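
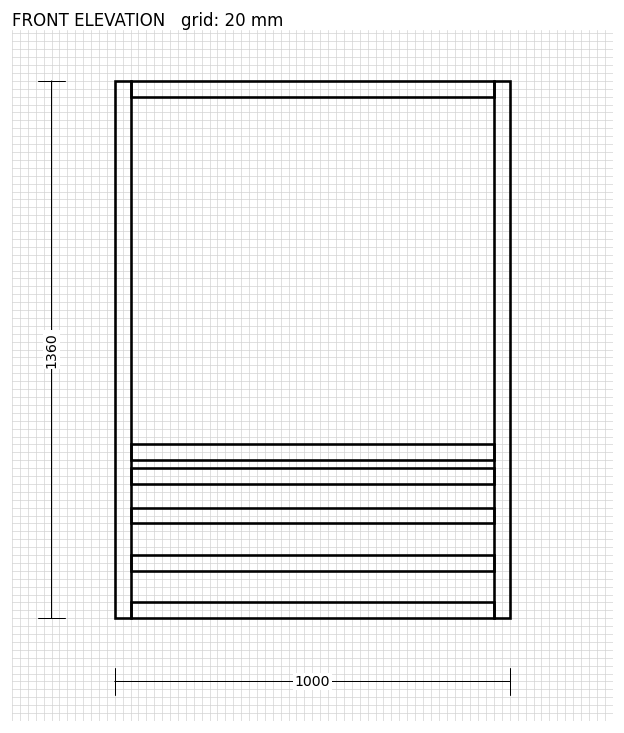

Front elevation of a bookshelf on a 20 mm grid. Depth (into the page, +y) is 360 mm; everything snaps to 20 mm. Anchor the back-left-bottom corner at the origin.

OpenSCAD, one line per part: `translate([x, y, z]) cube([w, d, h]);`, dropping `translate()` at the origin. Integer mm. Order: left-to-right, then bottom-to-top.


cube([40, 360, 1360]);
translate([40, 0, 0]) cube([920, 360, 40]);
translate([40, 0, 120]) cube([920, 360, 40]);
translate([40, 0, 240]) cube([920, 360, 40]);
translate([40, 0, 340]) cube([920, 360, 40]);
translate([40, 0, 400]) cube([920, 360, 40]);
translate([40, 0, 1320]) cube([920, 360, 40]);
translate([960, 0, 0]) cube([40, 360, 1360]);


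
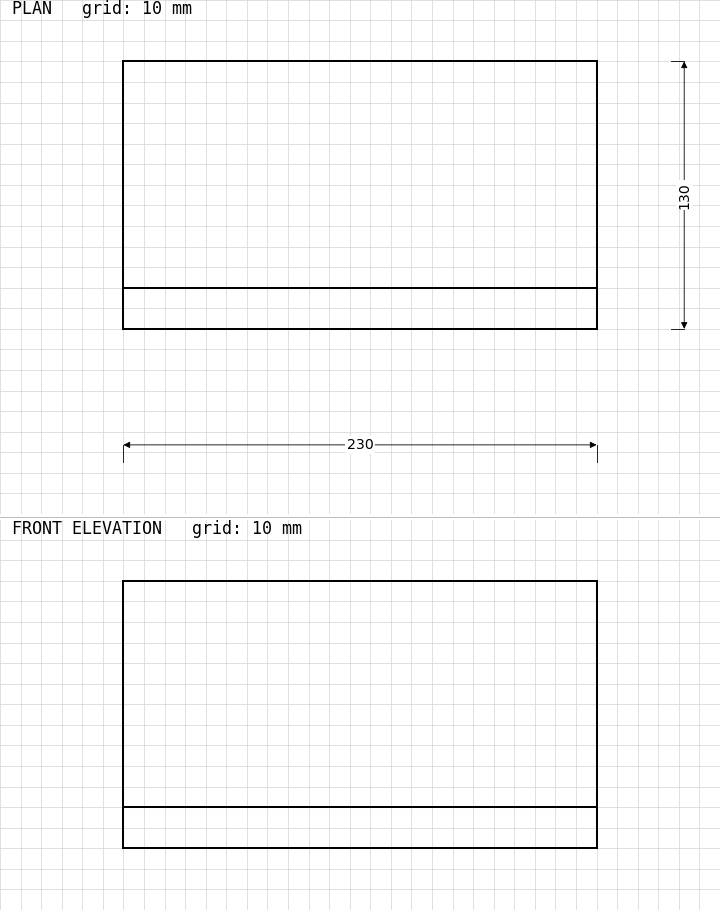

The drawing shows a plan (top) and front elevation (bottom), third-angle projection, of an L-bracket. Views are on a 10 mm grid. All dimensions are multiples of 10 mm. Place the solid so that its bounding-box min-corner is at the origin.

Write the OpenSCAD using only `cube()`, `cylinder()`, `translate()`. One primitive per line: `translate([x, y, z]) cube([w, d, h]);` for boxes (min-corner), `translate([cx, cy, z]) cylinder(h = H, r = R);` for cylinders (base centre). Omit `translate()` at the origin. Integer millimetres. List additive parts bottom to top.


cube([230, 130, 20]);
translate([0, 0, 20]) cube([230, 20, 110]);


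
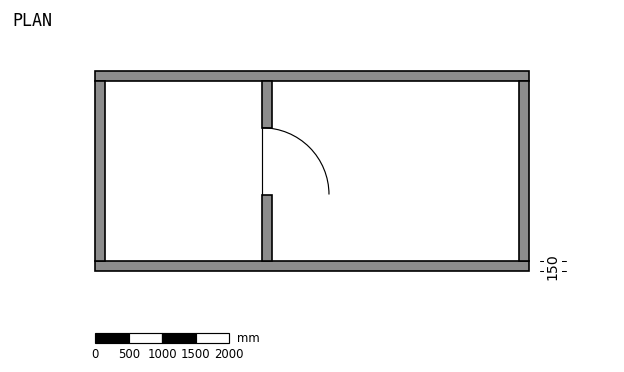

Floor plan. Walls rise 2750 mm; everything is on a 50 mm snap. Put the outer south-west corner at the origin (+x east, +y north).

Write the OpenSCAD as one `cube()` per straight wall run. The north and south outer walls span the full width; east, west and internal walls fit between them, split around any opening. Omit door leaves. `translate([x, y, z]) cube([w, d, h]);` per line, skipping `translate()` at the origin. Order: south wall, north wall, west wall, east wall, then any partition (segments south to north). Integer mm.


cube([6500, 150, 2750]);
translate([0, 2850, 0]) cube([6500, 150, 2750]);
translate([0, 150, 0]) cube([150, 2700, 2750]);
translate([6350, 150, 0]) cube([150, 2700, 2750]);
translate([2500, 150, 0]) cube([150, 1000, 2750]);
translate([2500, 2150, 0]) cube([150, 700, 2750]);


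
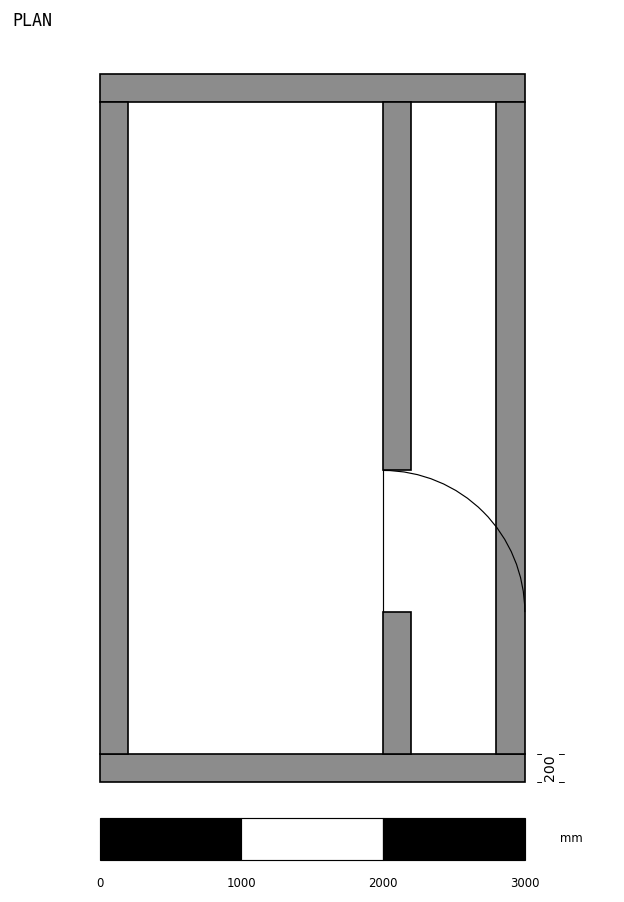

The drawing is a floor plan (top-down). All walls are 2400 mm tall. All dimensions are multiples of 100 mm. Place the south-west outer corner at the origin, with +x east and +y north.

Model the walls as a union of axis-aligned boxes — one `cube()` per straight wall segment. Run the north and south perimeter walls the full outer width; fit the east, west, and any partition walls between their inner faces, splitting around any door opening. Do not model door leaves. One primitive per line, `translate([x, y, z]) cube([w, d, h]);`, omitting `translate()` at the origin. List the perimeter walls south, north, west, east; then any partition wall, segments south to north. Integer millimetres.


cube([3000, 200, 2400]);
translate([0, 4800, 0]) cube([3000, 200, 2400]);
translate([0, 200, 0]) cube([200, 4600, 2400]);
translate([2800, 200, 0]) cube([200, 4600, 2400]);
translate([2000, 200, 0]) cube([200, 1000, 2400]);
translate([2000, 2200, 0]) cube([200, 2600, 2400]);


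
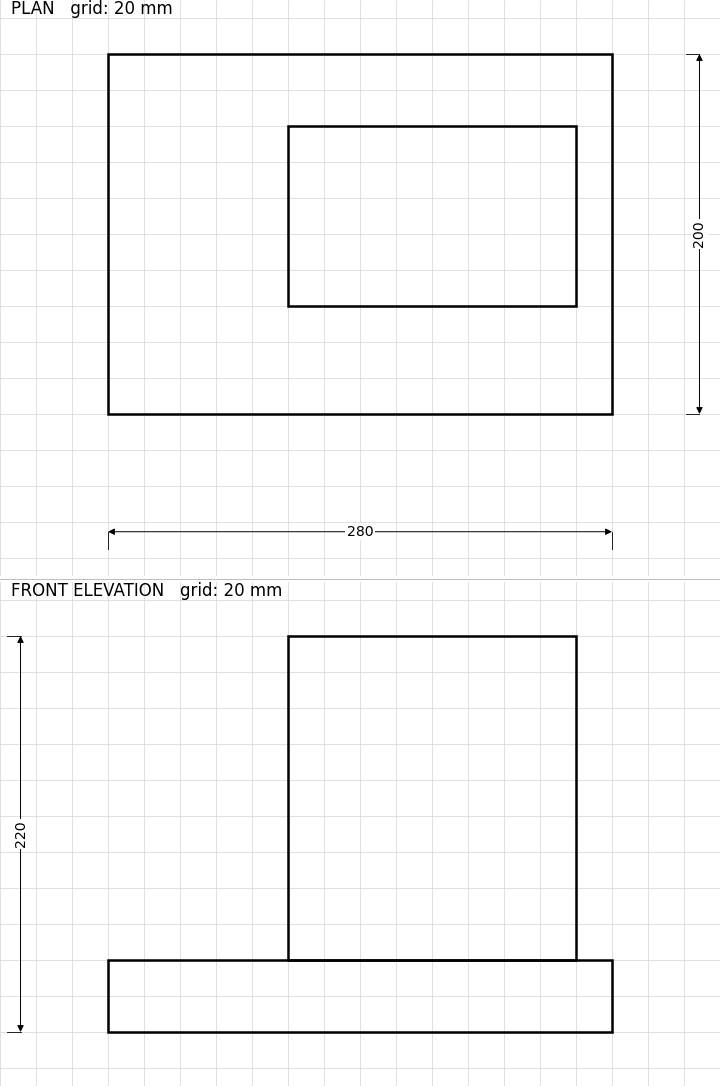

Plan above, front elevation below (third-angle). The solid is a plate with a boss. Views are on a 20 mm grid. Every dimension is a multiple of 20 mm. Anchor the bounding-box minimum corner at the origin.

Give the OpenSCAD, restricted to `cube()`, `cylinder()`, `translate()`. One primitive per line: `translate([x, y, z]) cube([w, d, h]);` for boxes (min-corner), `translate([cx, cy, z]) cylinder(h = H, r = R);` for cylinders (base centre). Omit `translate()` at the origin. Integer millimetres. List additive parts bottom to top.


cube([280, 200, 40]);
translate([100, 60, 40]) cube([160, 100, 180]);


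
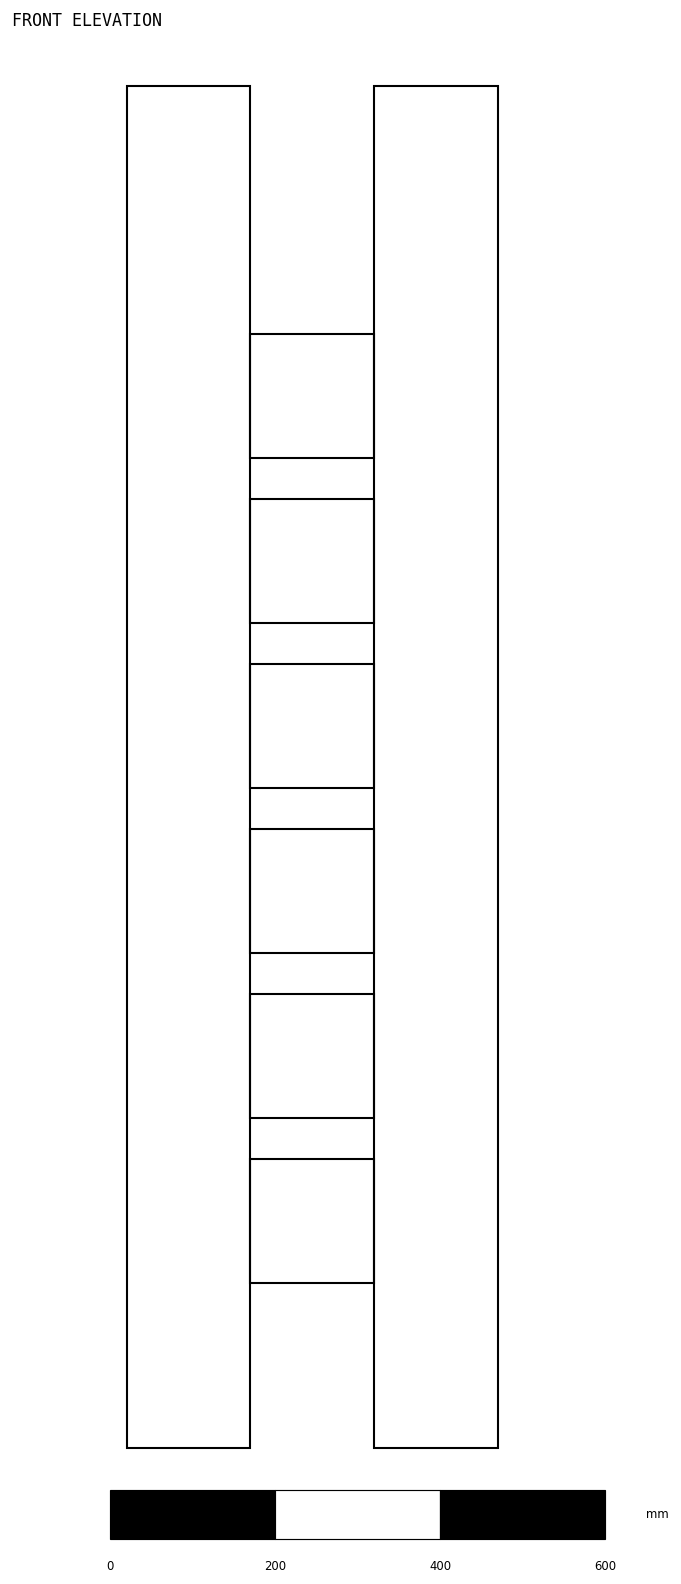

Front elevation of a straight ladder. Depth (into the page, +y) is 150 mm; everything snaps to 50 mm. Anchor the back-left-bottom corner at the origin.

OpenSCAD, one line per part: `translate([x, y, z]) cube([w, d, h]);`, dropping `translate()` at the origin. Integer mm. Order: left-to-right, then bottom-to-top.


cube([150, 150, 1650]);
translate([150, 0, 200]) cube([150, 150, 150]);
translate([150, 0, 400]) cube([150, 150, 150]);
translate([150, 0, 600]) cube([150, 150, 150]);
translate([150, 0, 800]) cube([150, 150, 150]);
translate([150, 0, 1000]) cube([150, 150, 150]);
translate([150, 0, 1200]) cube([150, 150, 150]);
translate([300, 0, 0]) cube([150, 150, 1650]);


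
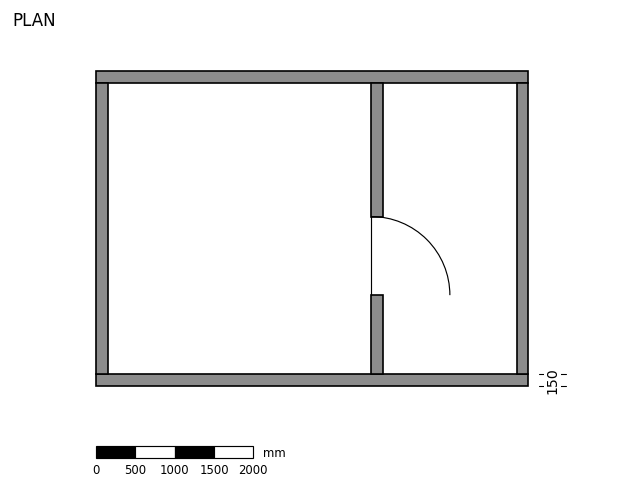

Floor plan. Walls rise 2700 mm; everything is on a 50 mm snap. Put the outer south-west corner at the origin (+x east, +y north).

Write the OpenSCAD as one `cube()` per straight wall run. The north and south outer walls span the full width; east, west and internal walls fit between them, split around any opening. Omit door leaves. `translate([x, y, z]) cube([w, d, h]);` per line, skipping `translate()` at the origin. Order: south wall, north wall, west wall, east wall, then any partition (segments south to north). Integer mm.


cube([5500, 150, 2700]);
translate([0, 3850, 0]) cube([5500, 150, 2700]);
translate([0, 150, 0]) cube([150, 3700, 2700]);
translate([5350, 150, 0]) cube([150, 3700, 2700]);
translate([3500, 150, 0]) cube([150, 1000, 2700]);
translate([3500, 2150, 0]) cube([150, 1700, 2700]);


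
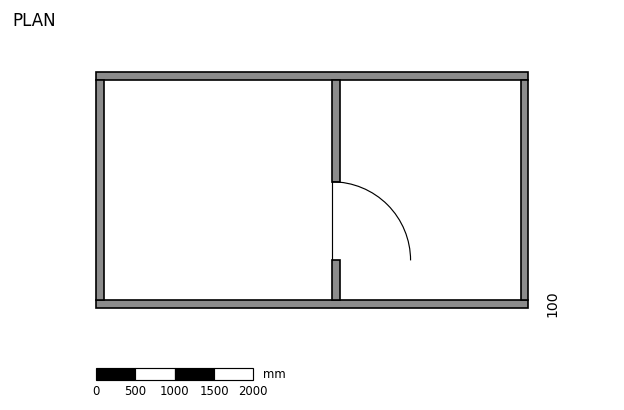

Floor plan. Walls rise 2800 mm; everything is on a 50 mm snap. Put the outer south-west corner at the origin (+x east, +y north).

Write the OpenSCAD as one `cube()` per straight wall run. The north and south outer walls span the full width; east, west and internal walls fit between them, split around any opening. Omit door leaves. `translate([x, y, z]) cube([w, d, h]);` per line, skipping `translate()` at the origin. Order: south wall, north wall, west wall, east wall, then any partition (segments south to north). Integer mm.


cube([5500, 100, 2800]);
translate([0, 2900, 0]) cube([5500, 100, 2800]);
translate([0, 100, 0]) cube([100, 2800, 2800]);
translate([5400, 100, 0]) cube([100, 2800, 2800]);
translate([3000, 100, 0]) cube([100, 500, 2800]);
translate([3000, 1600, 0]) cube([100, 1300, 2800]);


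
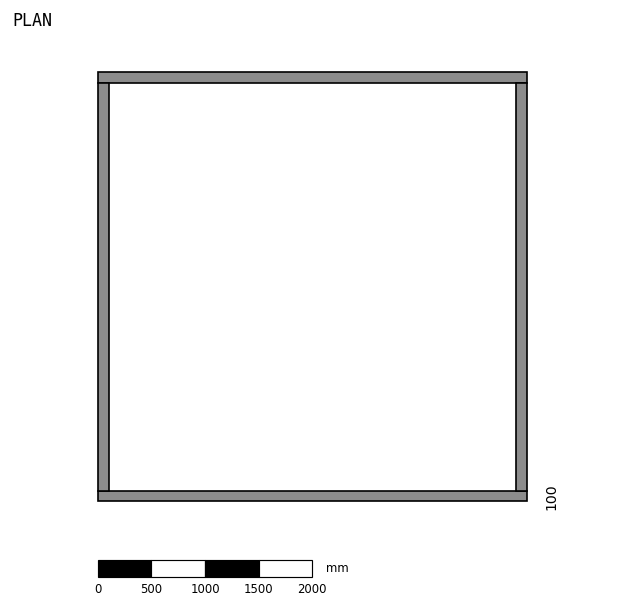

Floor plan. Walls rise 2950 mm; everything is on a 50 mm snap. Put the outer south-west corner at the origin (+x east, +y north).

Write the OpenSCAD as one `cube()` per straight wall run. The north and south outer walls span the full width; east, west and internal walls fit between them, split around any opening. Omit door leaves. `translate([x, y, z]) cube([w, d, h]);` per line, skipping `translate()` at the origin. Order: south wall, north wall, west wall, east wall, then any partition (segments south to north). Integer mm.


cube([4000, 100, 2950]);
translate([0, 3900, 0]) cube([4000, 100, 2950]);
translate([0, 100, 0]) cube([100, 3800, 2950]);
translate([3900, 100, 0]) cube([100, 3800, 2950]);


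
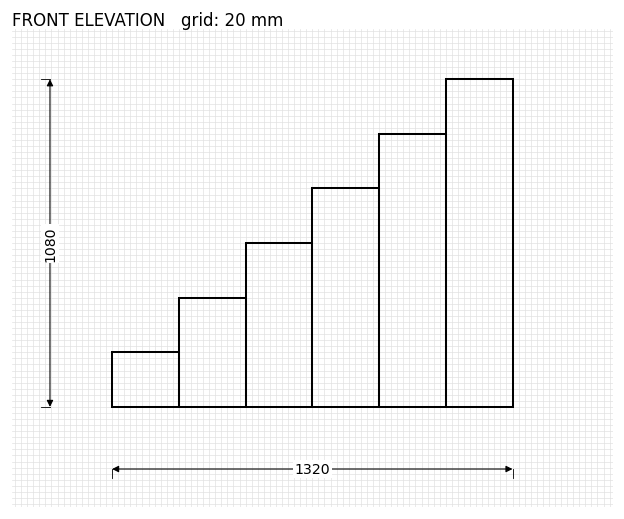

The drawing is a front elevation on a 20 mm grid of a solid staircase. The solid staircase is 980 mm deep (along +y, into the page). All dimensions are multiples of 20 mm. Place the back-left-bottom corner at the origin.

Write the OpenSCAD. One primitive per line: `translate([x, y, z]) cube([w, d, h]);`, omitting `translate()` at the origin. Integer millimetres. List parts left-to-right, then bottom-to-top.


cube([220, 980, 180]);
translate([220, 0, 0]) cube([220, 980, 360]);
translate([440, 0, 0]) cube([220, 980, 540]);
translate([660, 0, 0]) cube([220, 980, 720]);
translate([880, 0, 0]) cube([220, 980, 900]);
translate([1100, 0, 0]) cube([220, 980, 1080]);


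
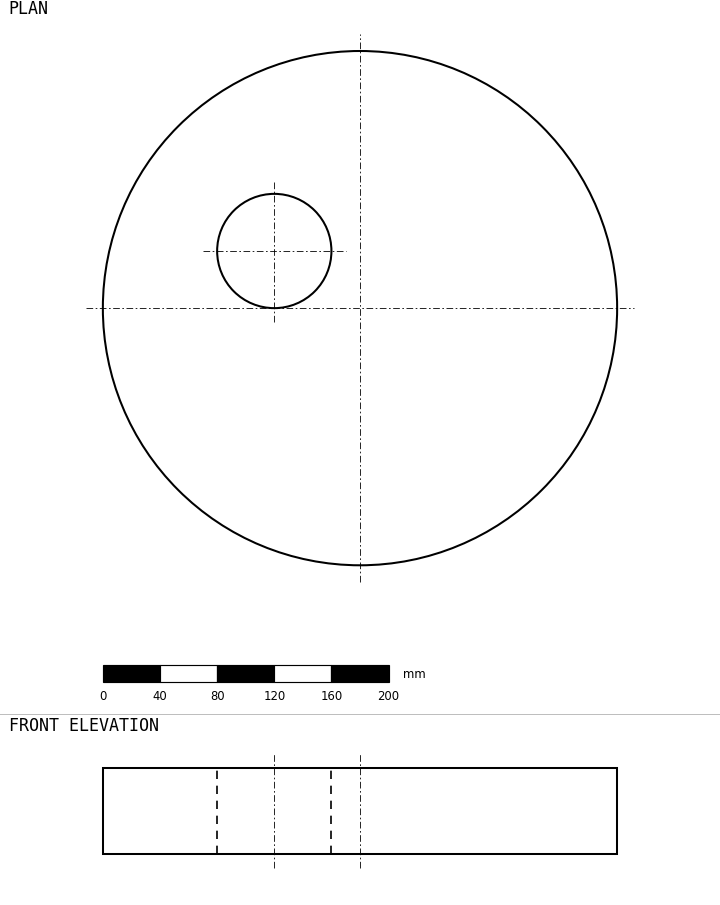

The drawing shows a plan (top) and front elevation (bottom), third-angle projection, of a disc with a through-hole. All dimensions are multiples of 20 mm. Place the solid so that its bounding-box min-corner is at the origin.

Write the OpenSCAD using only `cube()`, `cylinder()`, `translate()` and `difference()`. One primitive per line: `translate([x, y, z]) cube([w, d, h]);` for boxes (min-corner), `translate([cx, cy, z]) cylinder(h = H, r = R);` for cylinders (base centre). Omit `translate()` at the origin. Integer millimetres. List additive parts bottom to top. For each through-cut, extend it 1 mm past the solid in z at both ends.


difference() {
  translate([180, 180, 0]) cylinder(h = 60, r = 180);
  translate([120, 220, -1]) cylinder(h = 62, r = 40);
}


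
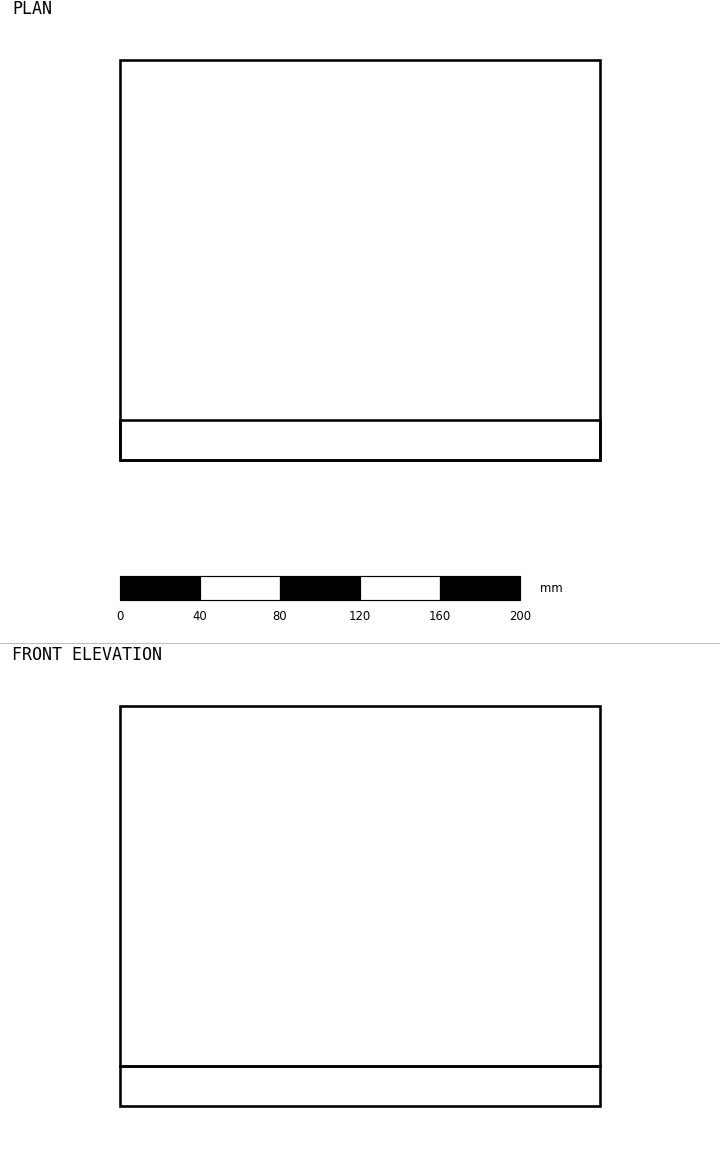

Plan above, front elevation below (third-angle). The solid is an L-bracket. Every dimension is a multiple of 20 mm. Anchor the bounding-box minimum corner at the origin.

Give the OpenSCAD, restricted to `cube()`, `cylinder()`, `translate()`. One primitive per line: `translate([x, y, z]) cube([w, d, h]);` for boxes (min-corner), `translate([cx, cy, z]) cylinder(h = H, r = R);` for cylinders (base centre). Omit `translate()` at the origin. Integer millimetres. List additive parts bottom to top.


cube([240, 200, 20]);
translate([0, 0, 20]) cube([240, 20, 180]);


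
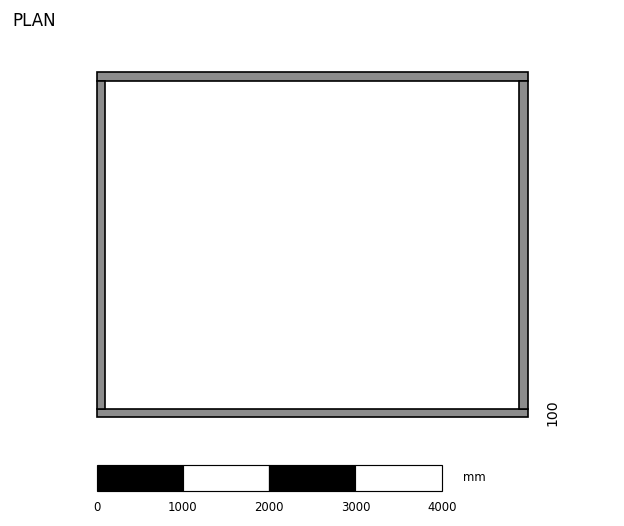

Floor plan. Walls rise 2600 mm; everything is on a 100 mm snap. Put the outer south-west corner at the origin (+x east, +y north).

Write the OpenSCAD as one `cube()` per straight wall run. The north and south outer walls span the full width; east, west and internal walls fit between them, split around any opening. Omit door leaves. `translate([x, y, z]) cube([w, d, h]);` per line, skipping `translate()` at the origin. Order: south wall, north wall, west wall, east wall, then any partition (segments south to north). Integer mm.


cube([5000, 100, 2600]);
translate([0, 3900, 0]) cube([5000, 100, 2600]);
translate([0, 100, 0]) cube([100, 3800, 2600]);
translate([4900, 100, 0]) cube([100, 3800, 2600]);


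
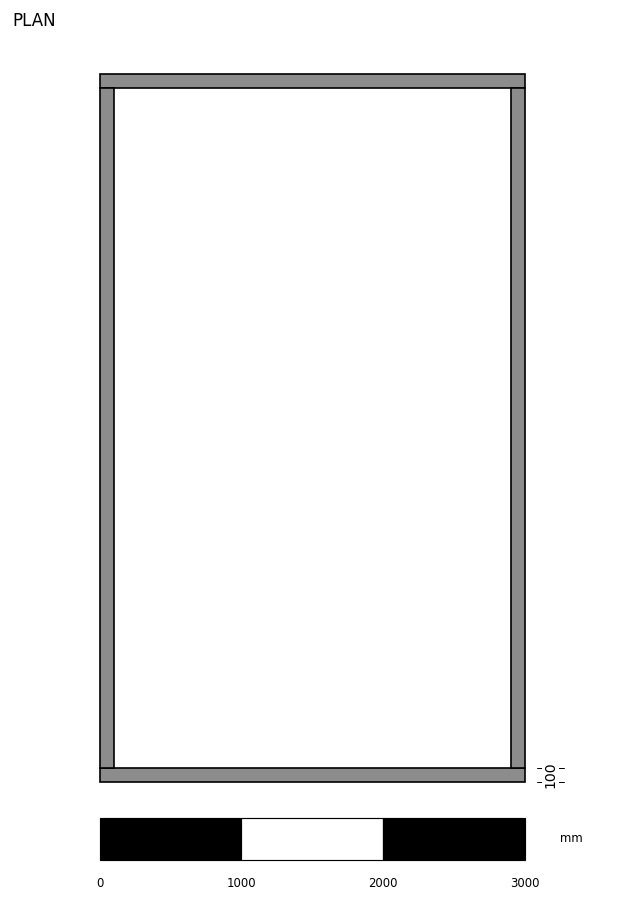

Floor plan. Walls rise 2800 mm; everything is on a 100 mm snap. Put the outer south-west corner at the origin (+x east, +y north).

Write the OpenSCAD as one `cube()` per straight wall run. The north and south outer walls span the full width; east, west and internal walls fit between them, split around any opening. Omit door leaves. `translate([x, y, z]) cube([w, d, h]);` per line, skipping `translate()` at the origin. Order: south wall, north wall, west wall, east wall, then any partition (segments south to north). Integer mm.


cube([3000, 100, 2800]);
translate([0, 4900, 0]) cube([3000, 100, 2800]);
translate([0, 100, 0]) cube([100, 4800, 2800]);
translate([2900, 100, 0]) cube([100, 4800, 2800]);


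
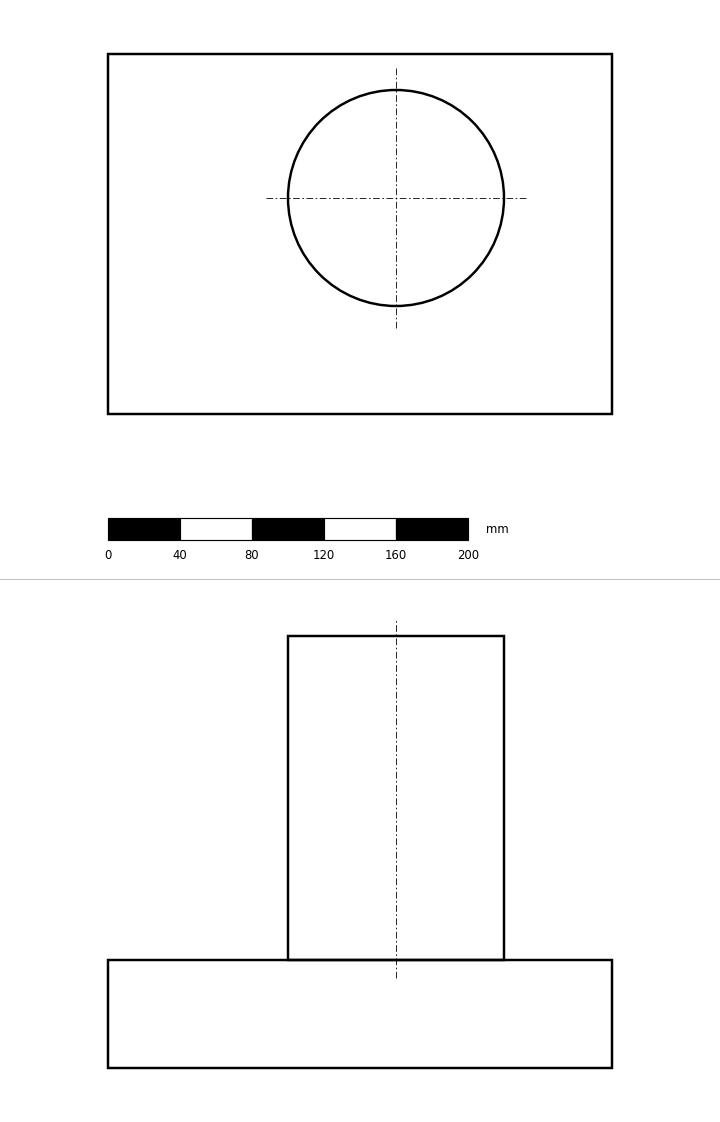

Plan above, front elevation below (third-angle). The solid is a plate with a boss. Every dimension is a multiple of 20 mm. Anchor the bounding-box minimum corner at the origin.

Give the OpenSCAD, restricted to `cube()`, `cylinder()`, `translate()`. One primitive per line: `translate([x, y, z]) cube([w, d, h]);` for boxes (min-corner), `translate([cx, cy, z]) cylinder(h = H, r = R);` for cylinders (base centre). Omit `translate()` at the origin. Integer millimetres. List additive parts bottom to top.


cube([280, 200, 60]);
translate([160, 120, 60]) cylinder(h = 180, r = 60);


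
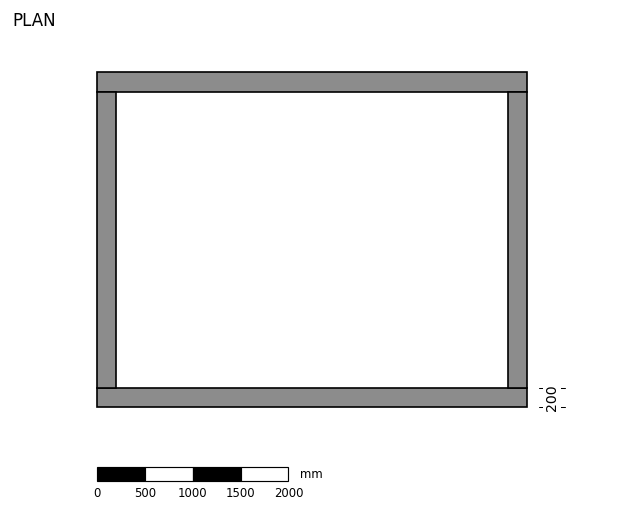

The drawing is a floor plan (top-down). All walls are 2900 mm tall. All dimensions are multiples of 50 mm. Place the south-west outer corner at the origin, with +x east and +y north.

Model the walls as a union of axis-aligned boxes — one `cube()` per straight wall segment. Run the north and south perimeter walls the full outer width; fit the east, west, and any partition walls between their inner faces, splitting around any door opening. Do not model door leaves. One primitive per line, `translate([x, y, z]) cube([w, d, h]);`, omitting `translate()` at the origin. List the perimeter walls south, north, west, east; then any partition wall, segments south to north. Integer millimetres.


cube([4500, 200, 2900]);
translate([0, 3300, 0]) cube([4500, 200, 2900]);
translate([0, 200, 0]) cube([200, 3100, 2900]);
translate([4300, 200, 0]) cube([200, 3100, 2900]);


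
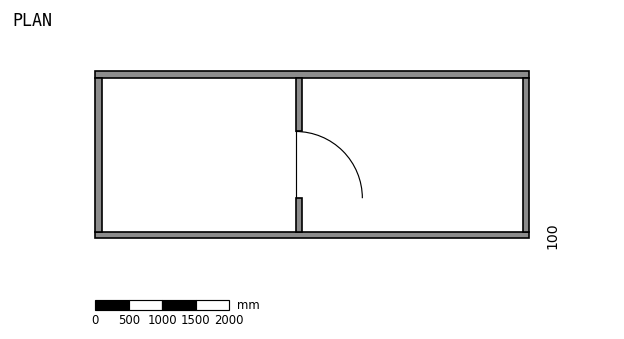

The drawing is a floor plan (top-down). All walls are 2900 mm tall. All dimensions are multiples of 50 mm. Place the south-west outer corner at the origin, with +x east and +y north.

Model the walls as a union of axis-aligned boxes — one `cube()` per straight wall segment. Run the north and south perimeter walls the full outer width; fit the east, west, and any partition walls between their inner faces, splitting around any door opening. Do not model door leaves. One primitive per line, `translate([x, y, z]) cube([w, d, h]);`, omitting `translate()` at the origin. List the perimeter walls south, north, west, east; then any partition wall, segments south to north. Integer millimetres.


cube([6500, 100, 2900]);
translate([0, 2400, 0]) cube([6500, 100, 2900]);
translate([0, 100, 0]) cube([100, 2300, 2900]);
translate([6400, 100, 0]) cube([100, 2300, 2900]);
translate([3000, 100, 0]) cube([100, 500, 2900]);
translate([3000, 1600, 0]) cube([100, 800, 2900]);


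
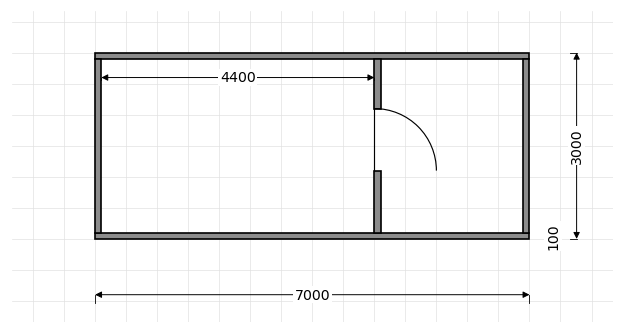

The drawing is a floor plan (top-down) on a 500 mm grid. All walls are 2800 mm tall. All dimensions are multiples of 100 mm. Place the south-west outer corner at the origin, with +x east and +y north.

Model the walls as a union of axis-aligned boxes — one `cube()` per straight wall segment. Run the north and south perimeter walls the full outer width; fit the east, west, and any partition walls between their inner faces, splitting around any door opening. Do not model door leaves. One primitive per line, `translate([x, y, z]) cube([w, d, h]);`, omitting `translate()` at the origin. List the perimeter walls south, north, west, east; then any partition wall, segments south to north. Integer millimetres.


cube([7000, 100, 2800]);
translate([0, 2900, 0]) cube([7000, 100, 2800]);
translate([0, 100, 0]) cube([100, 2800, 2800]);
translate([6900, 100, 0]) cube([100, 2800, 2800]);
translate([4500, 100, 0]) cube([100, 1000, 2800]);
translate([4500, 2100, 0]) cube([100, 800, 2800]);


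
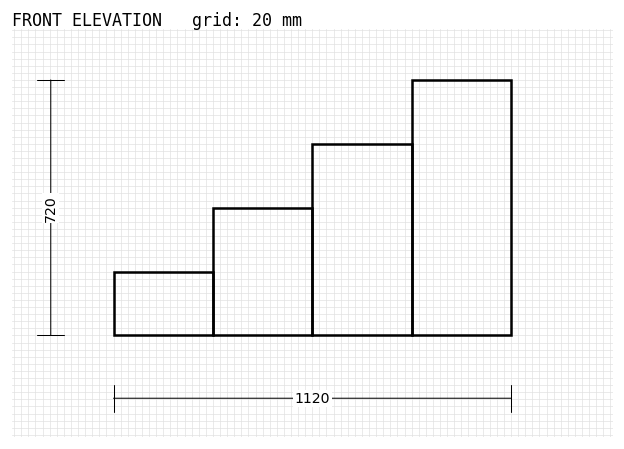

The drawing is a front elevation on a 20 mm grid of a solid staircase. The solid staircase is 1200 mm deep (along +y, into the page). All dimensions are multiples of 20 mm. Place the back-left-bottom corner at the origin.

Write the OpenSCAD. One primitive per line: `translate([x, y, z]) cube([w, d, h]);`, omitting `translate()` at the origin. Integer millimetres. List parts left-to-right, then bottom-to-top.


cube([280, 1200, 180]);
translate([280, 0, 0]) cube([280, 1200, 360]);
translate([560, 0, 0]) cube([280, 1200, 540]);
translate([840, 0, 0]) cube([280, 1200, 720]);


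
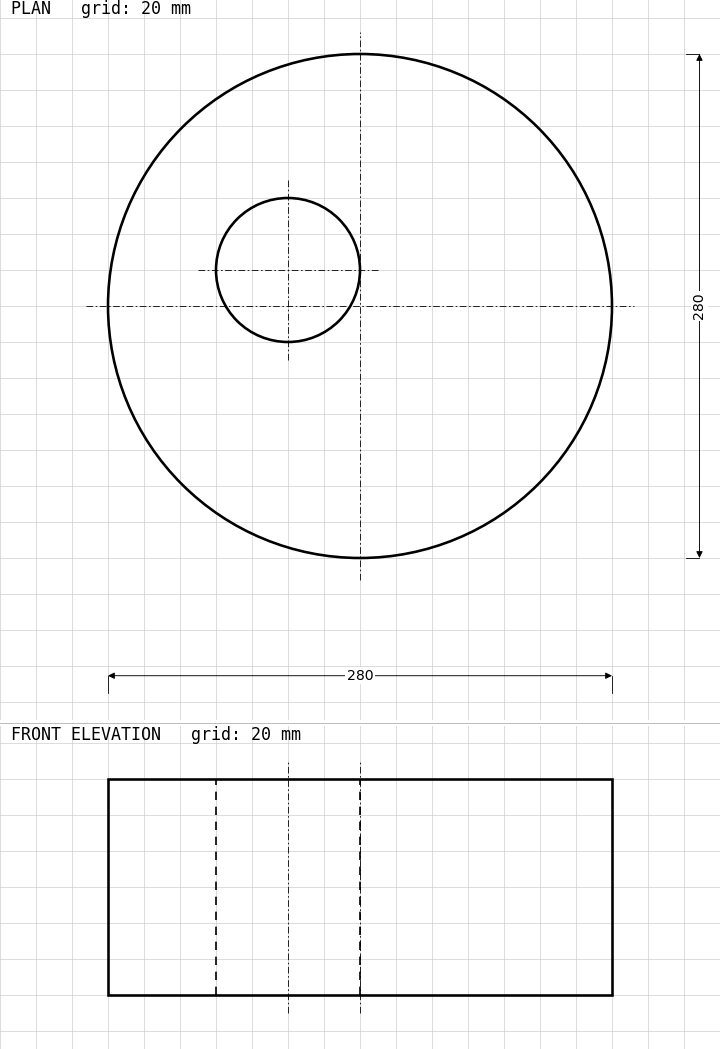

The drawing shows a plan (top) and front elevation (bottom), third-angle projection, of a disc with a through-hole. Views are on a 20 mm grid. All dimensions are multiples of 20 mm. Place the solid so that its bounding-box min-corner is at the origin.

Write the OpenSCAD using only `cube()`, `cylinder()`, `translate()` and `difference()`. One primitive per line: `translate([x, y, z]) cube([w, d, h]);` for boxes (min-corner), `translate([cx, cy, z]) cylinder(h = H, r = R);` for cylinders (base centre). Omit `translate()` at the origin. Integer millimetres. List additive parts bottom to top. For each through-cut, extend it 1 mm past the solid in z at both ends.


difference() {
  translate([140, 140, 0]) cylinder(h = 120, r = 140);
  translate([100, 160, -1]) cylinder(h = 122, r = 40);
}


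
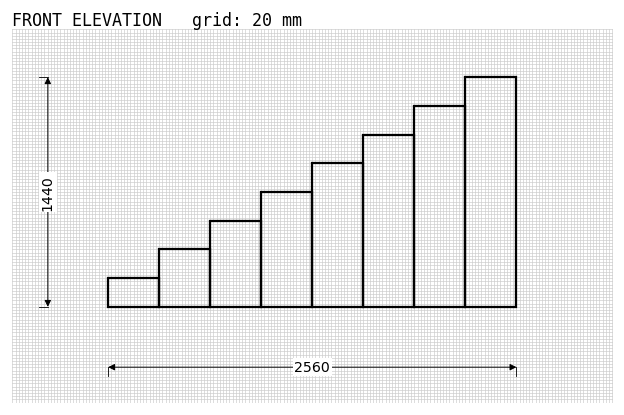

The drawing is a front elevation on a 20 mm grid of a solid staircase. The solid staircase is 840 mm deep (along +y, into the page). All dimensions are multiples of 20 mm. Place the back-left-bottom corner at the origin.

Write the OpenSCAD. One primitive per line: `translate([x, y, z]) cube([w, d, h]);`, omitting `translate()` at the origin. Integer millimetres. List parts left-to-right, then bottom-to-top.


cube([320, 840, 180]);
translate([320, 0, 0]) cube([320, 840, 360]);
translate([640, 0, 0]) cube([320, 840, 540]);
translate([960, 0, 0]) cube([320, 840, 720]);
translate([1280, 0, 0]) cube([320, 840, 900]);
translate([1600, 0, 0]) cube([320, 840, 1080]);
translate([1920, 0, 0]) cube([320, 840, 1260]);
translate([2240, 0, 0]) cube([320, 840, 1440]);


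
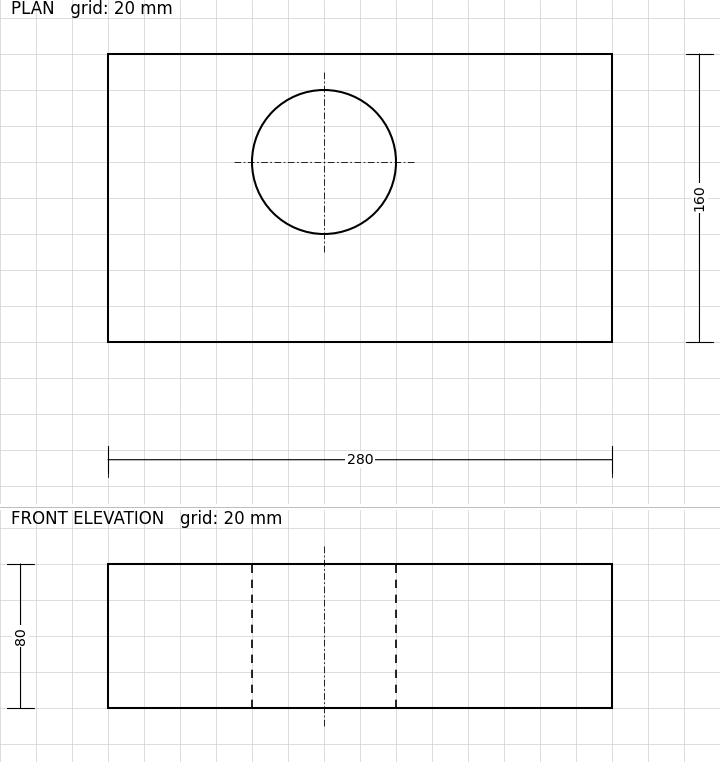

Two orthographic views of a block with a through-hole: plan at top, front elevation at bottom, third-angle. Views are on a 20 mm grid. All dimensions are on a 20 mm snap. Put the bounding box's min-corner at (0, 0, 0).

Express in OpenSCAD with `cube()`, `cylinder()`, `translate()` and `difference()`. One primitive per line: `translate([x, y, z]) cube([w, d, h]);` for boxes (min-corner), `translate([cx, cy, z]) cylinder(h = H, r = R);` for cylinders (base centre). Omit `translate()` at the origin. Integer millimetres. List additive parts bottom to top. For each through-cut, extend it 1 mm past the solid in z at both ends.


difference() {
  cube([280, 160, 80]);
  translate([120, 100, -1]) cylinder(h = 82, r = 40);
}


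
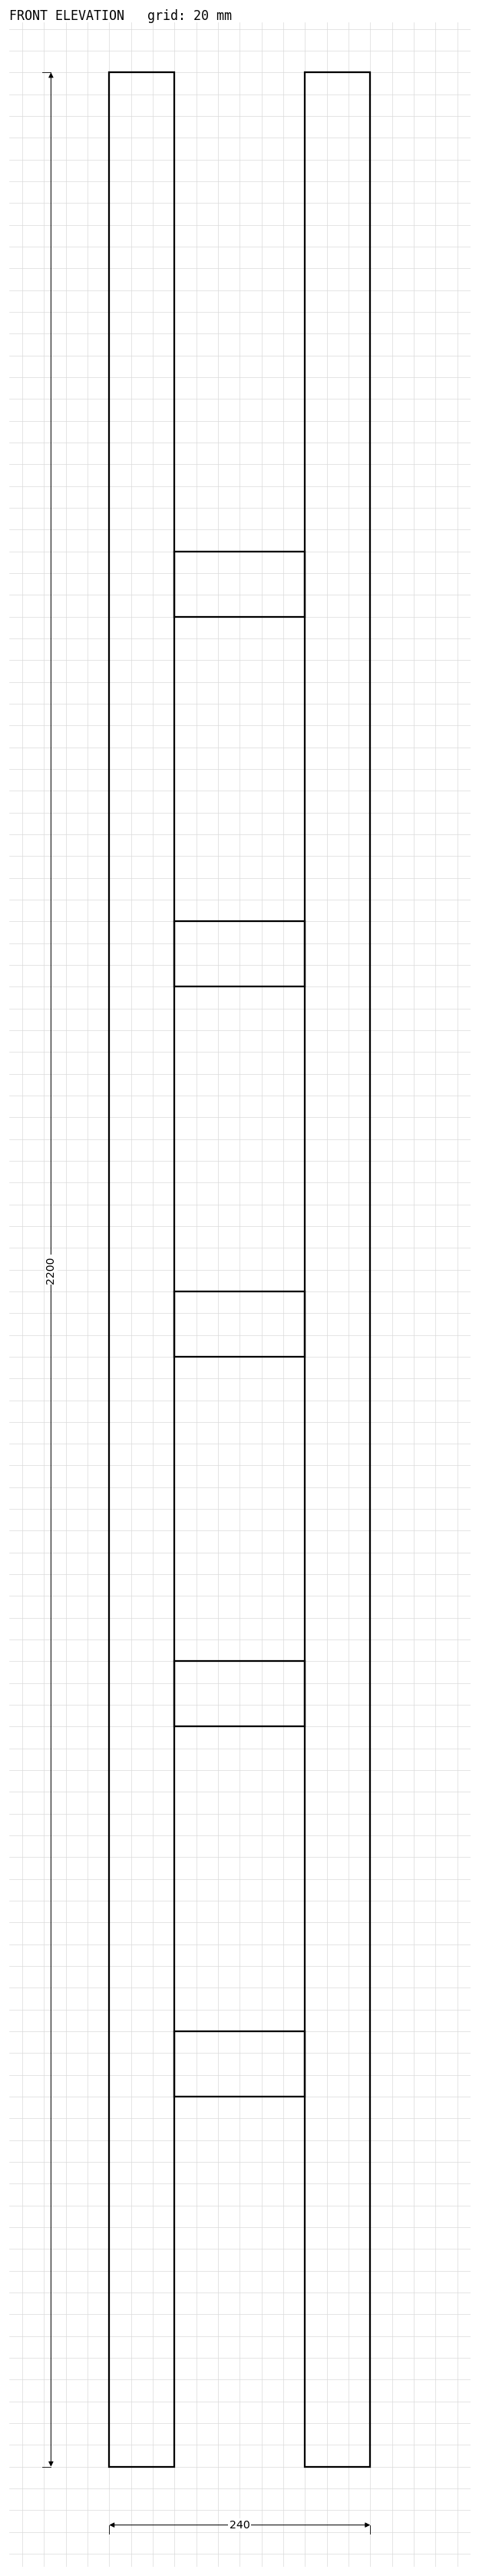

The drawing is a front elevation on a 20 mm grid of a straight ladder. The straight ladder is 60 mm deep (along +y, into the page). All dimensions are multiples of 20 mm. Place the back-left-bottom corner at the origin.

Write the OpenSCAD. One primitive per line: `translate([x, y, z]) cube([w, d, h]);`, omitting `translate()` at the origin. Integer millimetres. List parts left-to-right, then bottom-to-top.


cube([60, 60, 2200]);
translate([60, 0, 340]) cube([120, 60, 60]);
translate([60, 0, 680]) cube([120, 60, 60]);
translate([60, 0, 1020]) cube([120, 60, 60]);
translate([60, 0, 1360]) cube([120, 60, 60]);
translate([60, 0, 1700]) cube([120, 60, 60]);
translate([180, 0, 0]) cube([60, 60, 2200]);


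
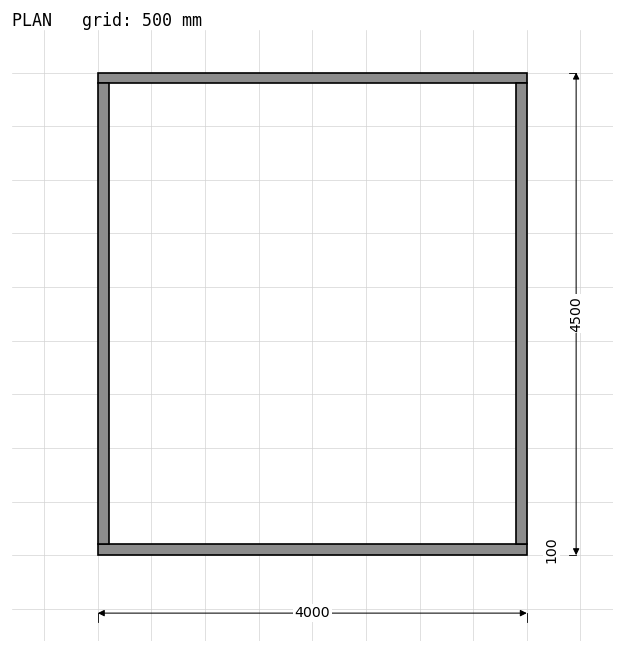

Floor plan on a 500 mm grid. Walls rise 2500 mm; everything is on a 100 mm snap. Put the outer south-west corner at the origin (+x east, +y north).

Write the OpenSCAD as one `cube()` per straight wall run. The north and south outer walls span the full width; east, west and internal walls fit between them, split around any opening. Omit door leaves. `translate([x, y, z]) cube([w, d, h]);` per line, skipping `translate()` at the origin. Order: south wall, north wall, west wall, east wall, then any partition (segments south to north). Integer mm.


cube([4000, 100, 2500]);
translate([0, 4400, 0]) cube([4000, 100, 2500]);
translate([0, 100, 0]) cube([100, 4300, 2500]);
translate([3900, 100, 0]) cube([100, 4300, 2500]);


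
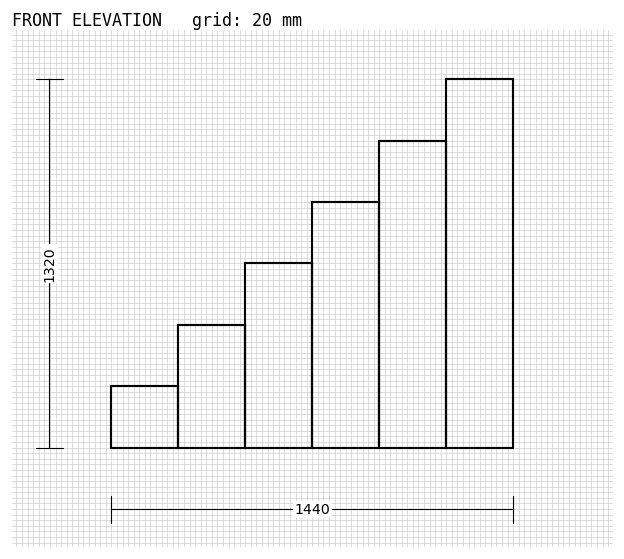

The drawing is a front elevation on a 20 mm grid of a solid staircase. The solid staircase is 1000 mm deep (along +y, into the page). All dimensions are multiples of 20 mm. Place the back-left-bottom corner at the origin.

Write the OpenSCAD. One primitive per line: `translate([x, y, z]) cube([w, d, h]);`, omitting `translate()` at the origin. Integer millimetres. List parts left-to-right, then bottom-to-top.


cube([240, 1000, 220]);
translate([240, 0, 0]) cube([240, 1000, 440]);
translate([480, 0, 0]) cube([240, 1000, 660]);
translate([720, 0, 0]) cube([240, 1000, 880]);
translate([960, 0, 0]) cube([240, 1000, 1100]);
translate([1200, 0, 0]) cube([240, 1000, 1320]);


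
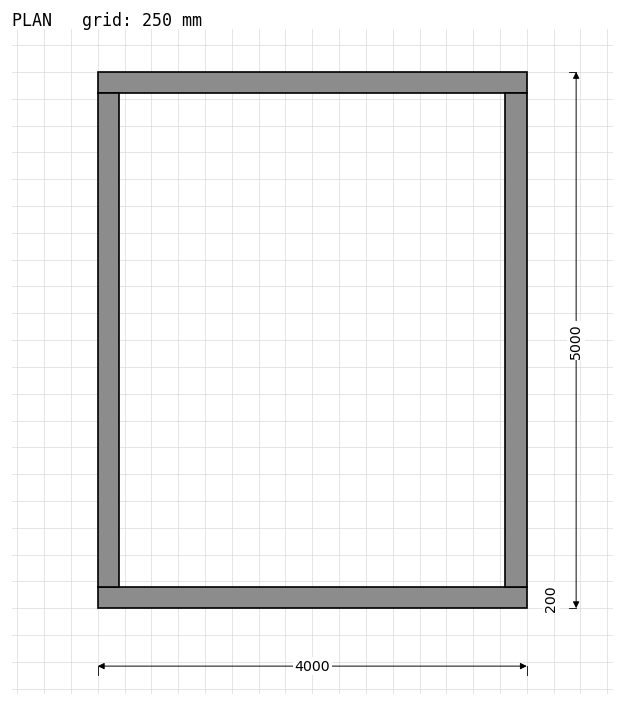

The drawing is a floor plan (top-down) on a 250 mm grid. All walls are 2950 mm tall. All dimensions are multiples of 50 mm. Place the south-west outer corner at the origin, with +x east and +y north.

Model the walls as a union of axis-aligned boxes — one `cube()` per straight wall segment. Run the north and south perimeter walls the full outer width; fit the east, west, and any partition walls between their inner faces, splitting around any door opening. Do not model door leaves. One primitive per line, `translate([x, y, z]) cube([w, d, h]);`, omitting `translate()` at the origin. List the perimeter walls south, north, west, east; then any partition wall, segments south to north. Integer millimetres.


cube([4000, 200, 2950]);
translate([0, 4800, 0]) cube([4000, 200, 2950]);
translate([0, 200, 0]) cube([200, 4600, 2950]);
translate([3800, 200, 0]) cube([200, 4600, 2950]);


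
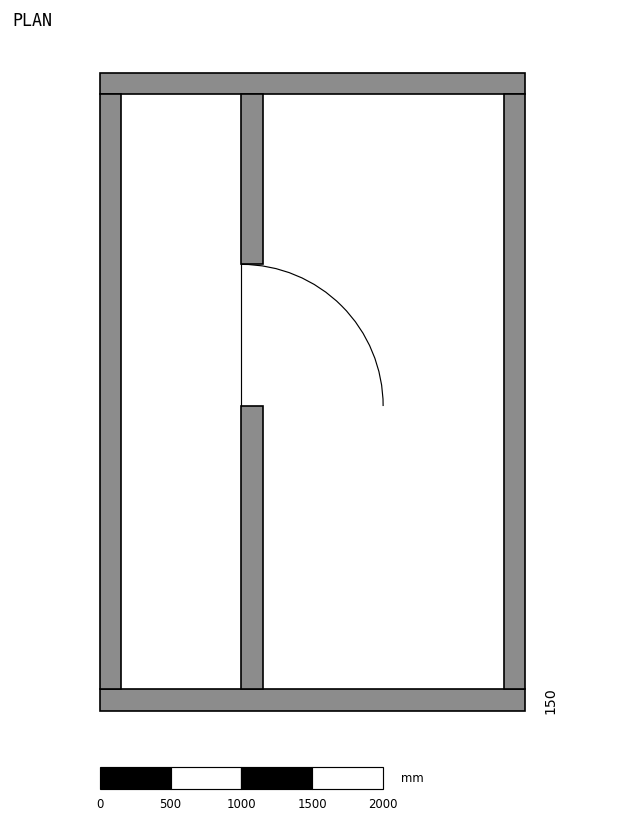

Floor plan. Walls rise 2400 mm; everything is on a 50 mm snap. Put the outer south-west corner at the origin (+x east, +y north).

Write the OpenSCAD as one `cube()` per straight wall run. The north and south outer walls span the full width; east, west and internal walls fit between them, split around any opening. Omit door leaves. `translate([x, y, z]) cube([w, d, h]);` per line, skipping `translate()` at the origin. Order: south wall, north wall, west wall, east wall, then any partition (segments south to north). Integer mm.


cube([3000, 150, 2400]);
translate([0, 4350, 0]) cube([3000, 150, 2400]);
translate([0, 150, 0]) cube([150, 4200, 2400]);
translate([2850, 150, 0]) cube([150, 4200, 2400]);
translate([1000, 150, 0]) cube([150, 2000, 2400]);
translate([1000, 3150, 0]) cube([150, 1200, 2400]);


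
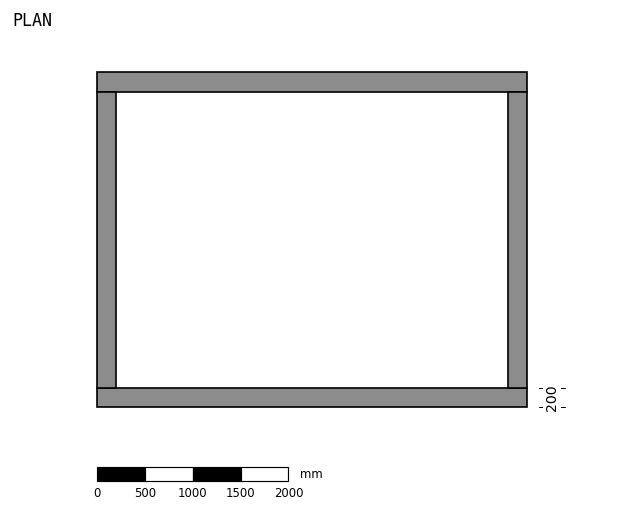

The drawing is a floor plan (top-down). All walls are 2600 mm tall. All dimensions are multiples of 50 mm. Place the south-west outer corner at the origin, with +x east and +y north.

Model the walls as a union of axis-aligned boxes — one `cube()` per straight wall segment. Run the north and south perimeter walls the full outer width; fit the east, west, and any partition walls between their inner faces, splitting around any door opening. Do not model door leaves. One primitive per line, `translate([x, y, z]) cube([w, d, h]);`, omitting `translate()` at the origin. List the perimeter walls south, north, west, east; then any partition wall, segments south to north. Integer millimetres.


cube([4500, 200, 2600]);
translate([0, 3300, 0]) cube([4500, 200, 2600]);
translate([0, 200, 0]) cube([200, 3100, 2600]);
translate([4300, 200, 0]) cube([200, 3100, 2600]);


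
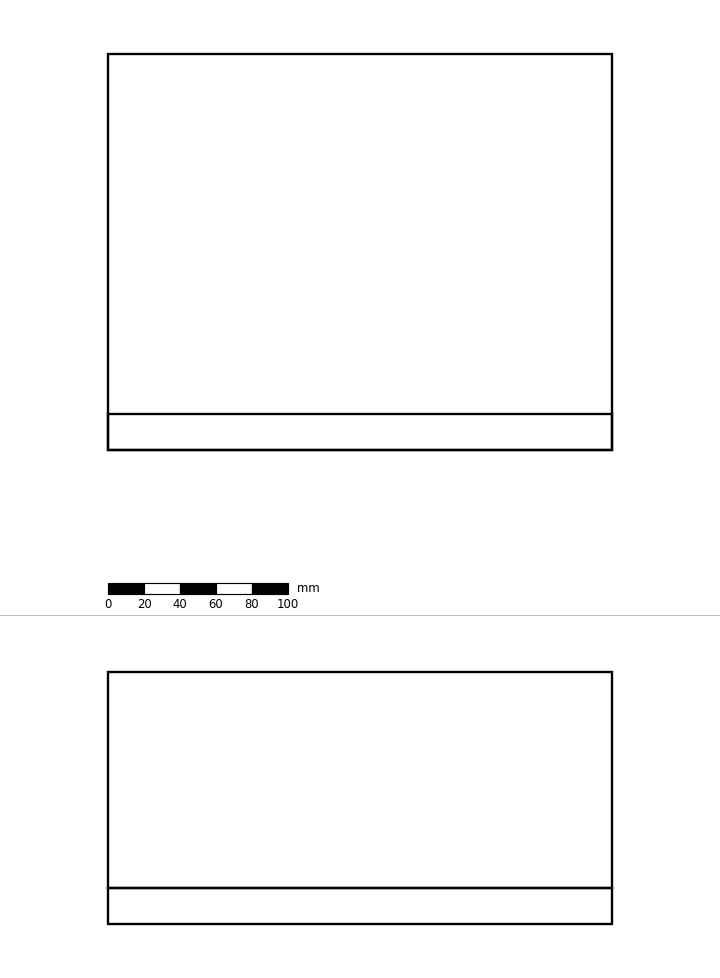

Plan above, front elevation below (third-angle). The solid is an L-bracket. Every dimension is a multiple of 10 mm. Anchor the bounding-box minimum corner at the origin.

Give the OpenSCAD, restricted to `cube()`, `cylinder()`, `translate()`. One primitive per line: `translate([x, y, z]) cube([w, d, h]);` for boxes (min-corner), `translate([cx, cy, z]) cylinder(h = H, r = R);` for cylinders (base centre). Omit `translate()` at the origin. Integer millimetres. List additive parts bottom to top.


cube([280, 220, 20]);
translate([0, 0, 20]) cube([280, 20, 120]);


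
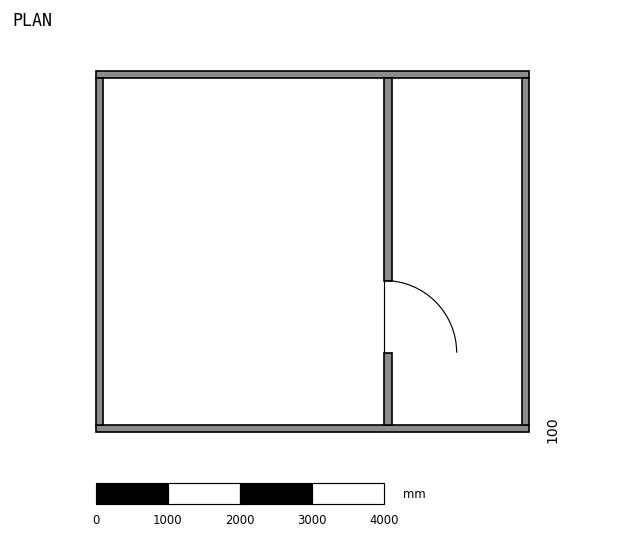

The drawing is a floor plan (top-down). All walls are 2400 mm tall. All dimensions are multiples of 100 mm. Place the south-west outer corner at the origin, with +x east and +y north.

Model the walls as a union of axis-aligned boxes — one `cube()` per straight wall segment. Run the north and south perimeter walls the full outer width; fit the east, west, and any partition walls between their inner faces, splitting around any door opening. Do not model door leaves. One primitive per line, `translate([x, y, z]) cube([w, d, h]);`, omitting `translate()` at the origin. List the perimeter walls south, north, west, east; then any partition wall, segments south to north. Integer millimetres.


cube([6000, 100, 2400]);
translate([0, 4900, 0]) cube([6000, 100, 2400]);
translate([0, 100, 0]) cube([100, 4800, 2400]);
translate([5900, 100, 0]) cube([100, 4800, 2400]);
translate([4000, 100, 0]) cube([100, 1000, 2400]);
translate([4000, 2100, 0]) cube([100, 2800, 2400]);


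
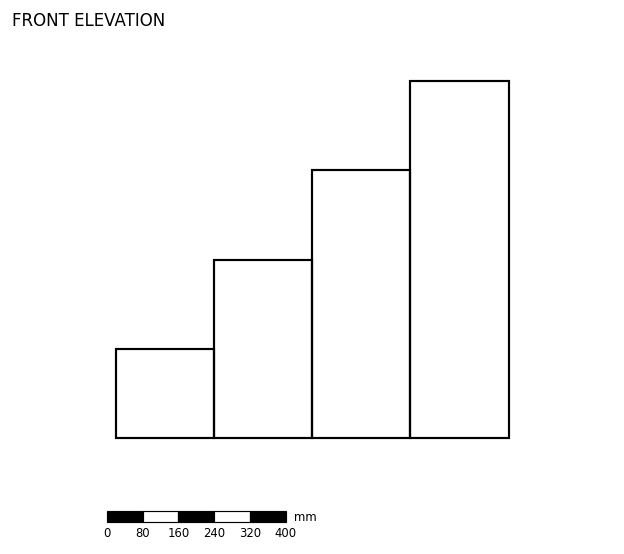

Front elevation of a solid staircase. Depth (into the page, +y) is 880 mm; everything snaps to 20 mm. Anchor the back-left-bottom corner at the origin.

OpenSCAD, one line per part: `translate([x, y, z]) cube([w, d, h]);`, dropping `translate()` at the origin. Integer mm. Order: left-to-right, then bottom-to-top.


cube([220, 880, 200]);
translate([220, 0, 0]) cube([220, 880, 400]);
translate([440, 0, 0]) cube([220, 880, 600]);
translate([660, 0, 0]) cube([220, 880, 800]);


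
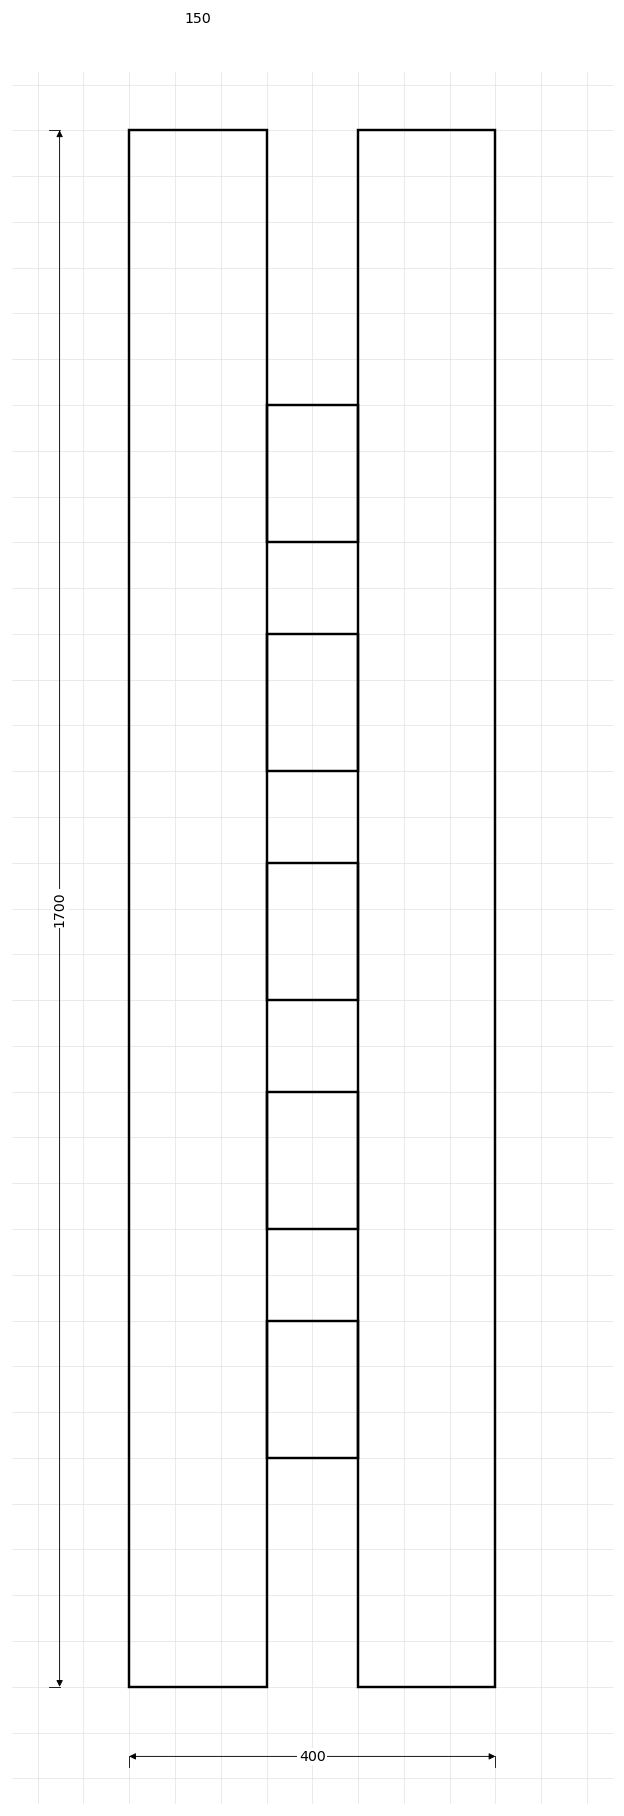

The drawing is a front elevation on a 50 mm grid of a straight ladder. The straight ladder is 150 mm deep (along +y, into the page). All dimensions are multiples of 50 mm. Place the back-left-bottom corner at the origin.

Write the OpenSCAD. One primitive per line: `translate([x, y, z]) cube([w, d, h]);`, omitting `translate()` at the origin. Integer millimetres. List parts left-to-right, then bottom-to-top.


cube([150, 150, 1700]);
translate([150, 0, 250]) cube([100, 150, 150]);
translate([150, 0, 500]) cube([100, 150, 150]);
translate([150, 0, 750]) cube([100, 150, 150]);
translate([150, 0, 1000]) cube([100, 150, 150]);
translate([150, 0, 1250]) cube([100, 150, 150]);
translate([250, 0, 0]) cube([150, 150, 1700]);


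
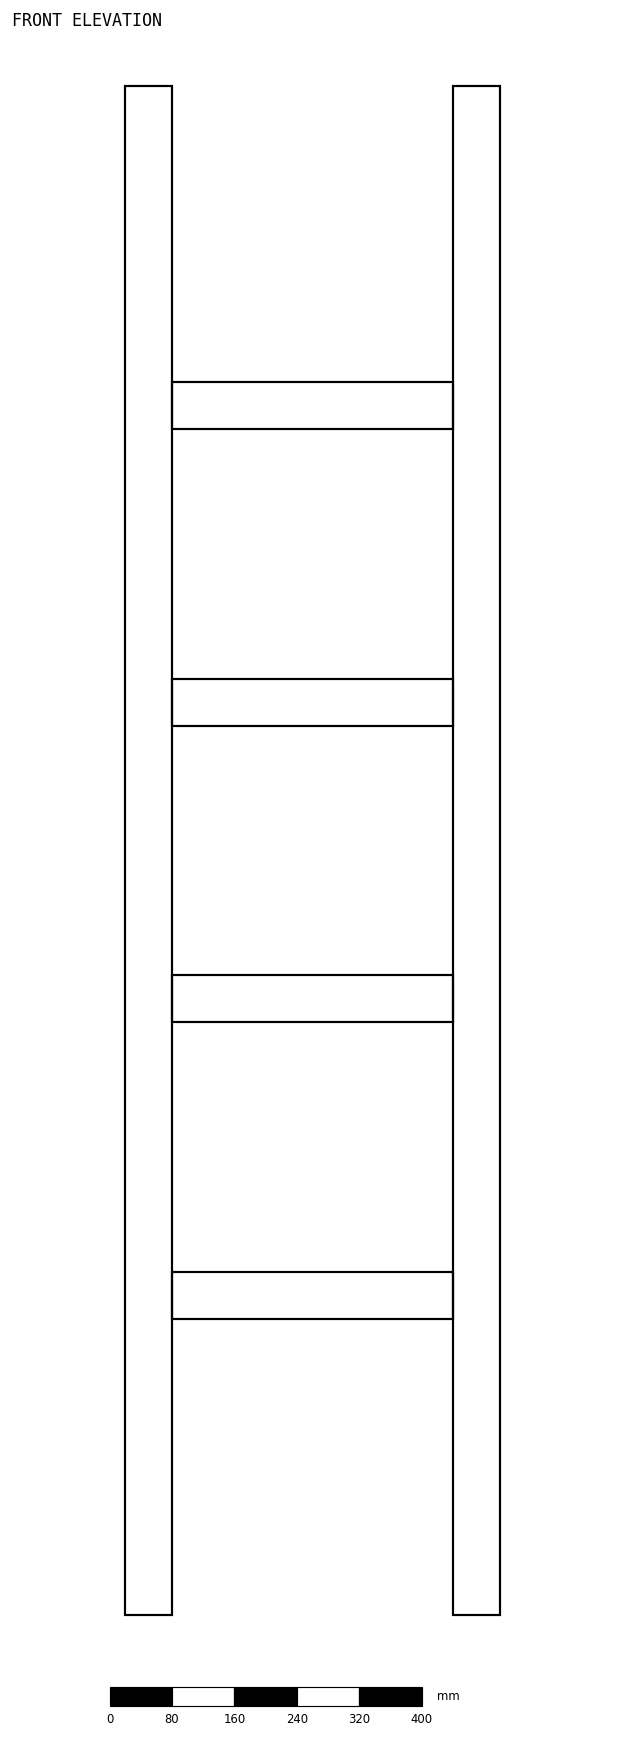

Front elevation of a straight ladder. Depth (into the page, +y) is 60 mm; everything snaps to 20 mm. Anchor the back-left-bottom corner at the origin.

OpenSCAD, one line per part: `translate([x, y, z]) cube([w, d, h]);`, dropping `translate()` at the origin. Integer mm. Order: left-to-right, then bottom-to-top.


cube([60, 60, 1960]);
translate([60, 0, 380]) cube([360, 60, 60]);
translate([60, 0, 760]) cube([360, 60, 60]);
translate([60, 0, 1140]) cube([360, 60, 60]);
translate([60, 0, 1520]) cube([360, 60, 60]);
translate([420, 0, 0]) cube([60, 60, 1960]);


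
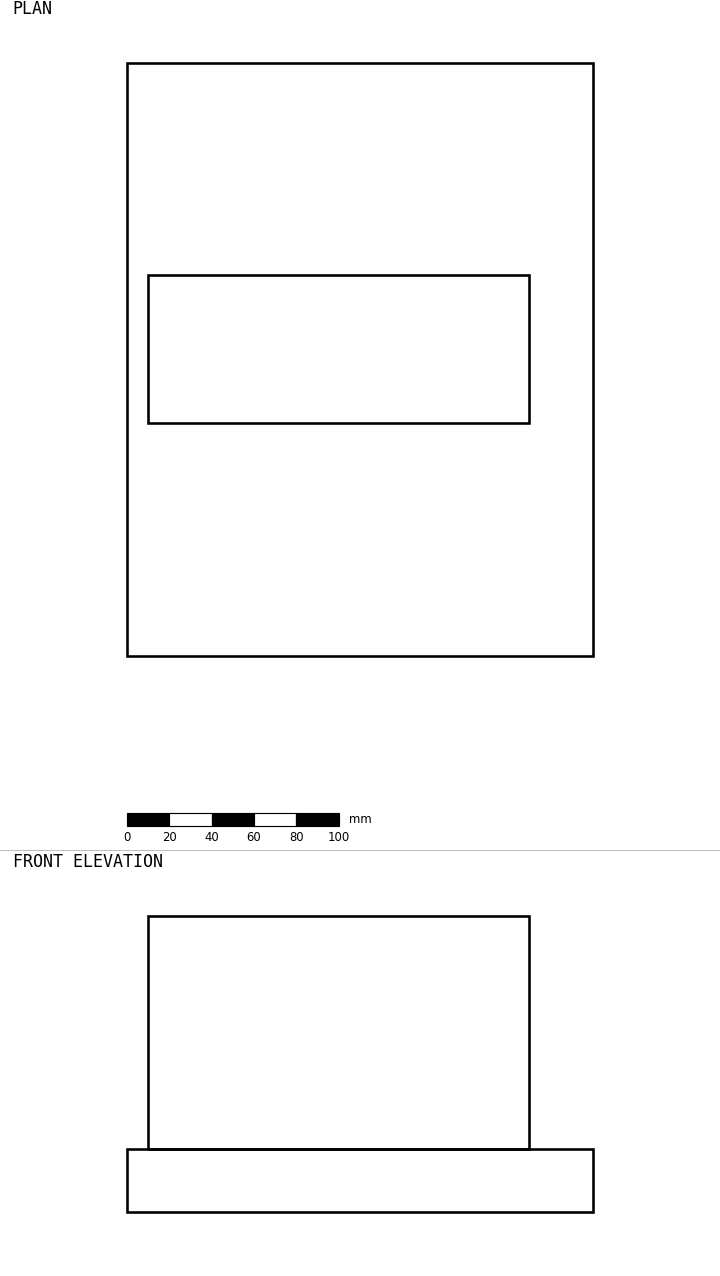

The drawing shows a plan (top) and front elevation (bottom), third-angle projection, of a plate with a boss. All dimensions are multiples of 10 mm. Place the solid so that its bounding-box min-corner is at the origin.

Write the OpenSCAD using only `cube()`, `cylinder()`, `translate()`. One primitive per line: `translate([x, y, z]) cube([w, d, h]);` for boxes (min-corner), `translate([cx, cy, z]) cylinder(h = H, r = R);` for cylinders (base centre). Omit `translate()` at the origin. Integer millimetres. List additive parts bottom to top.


cube([220, 280, 30]);
translate([10, 110, 30]) cube([180, 70, 110]);


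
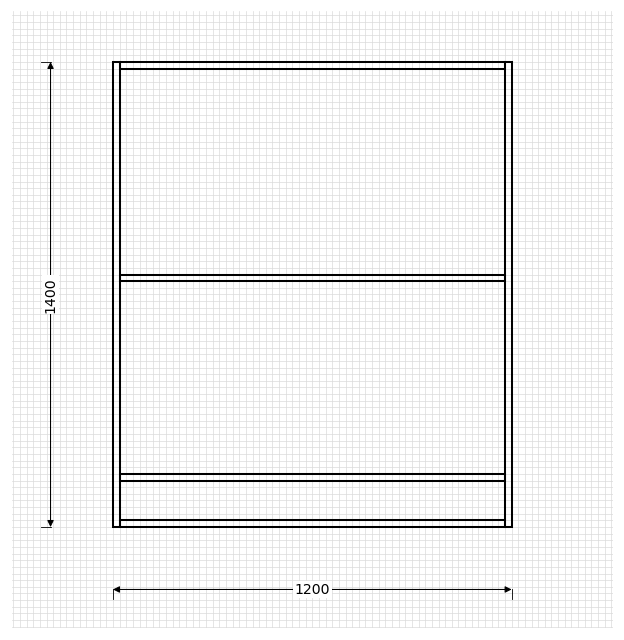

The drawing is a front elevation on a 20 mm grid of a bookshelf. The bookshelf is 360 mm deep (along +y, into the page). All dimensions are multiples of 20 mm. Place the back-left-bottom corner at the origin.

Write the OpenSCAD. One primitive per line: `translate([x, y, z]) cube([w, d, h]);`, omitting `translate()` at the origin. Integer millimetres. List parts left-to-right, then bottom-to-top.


cube([20, 360, 1400]);
translate([20, 0, 0]) cube([1160, 360, 20]);
translate([20, 0, 140]) cube([1160, 360, 20]);
translate([20, 0, 740]) cube([1160, 360, 20]);
translate([20, 0, 1380]) cube([1160, 360, 20]);
translate([1180, 0, 0]) cube([20, 360, 1400]);


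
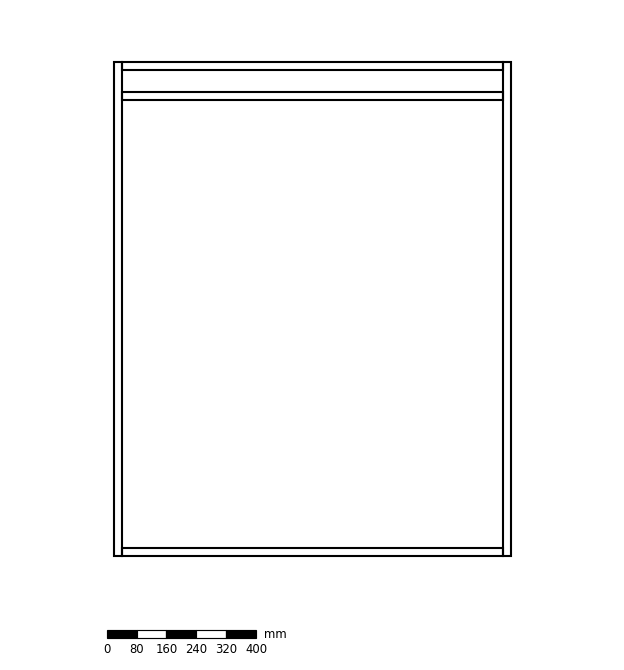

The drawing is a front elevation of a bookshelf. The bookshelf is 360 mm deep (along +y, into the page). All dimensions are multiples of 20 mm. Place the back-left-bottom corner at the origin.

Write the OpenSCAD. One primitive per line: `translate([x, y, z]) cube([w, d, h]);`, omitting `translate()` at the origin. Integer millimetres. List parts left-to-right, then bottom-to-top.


cube([20, 360, 1320]);
translate([20, 0, 0]) cube([1020, 360, 20]);
translate([20, 0, 1220]) cube([1020, 360, 20]);
translate([20, 0, 1300]) cube([1020, 360, 20]);
translate([1040, 0, 0]) cube([20, 360, 1320]);


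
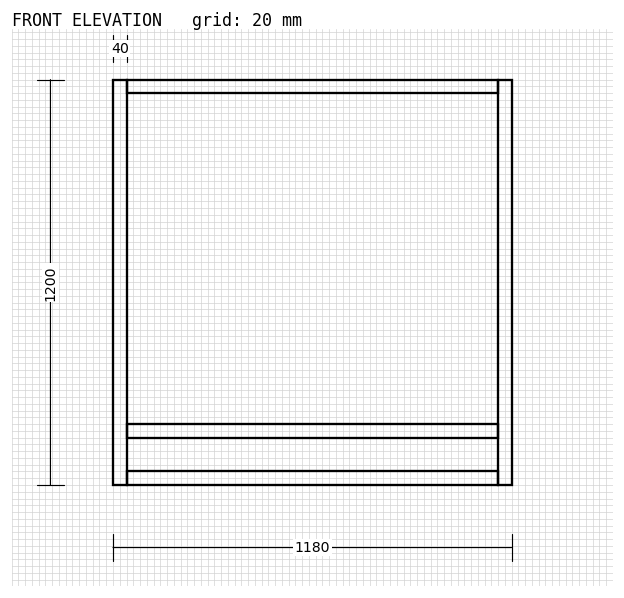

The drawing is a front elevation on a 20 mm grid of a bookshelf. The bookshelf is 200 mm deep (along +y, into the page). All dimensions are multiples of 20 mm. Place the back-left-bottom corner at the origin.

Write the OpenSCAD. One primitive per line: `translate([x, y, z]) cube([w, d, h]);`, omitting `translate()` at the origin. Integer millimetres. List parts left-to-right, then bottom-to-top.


cube([40, 200, 1200]);
translate([40, 0, 0]) cube([1100, 200, 40]);
translate([40, 0, 140]) cube([1100, 200, 40]);
translate([40, 0, 1160]) cube([1100, 200, 40]);
translate([1140, 0, 0]) cube([40, 200, 1200]);


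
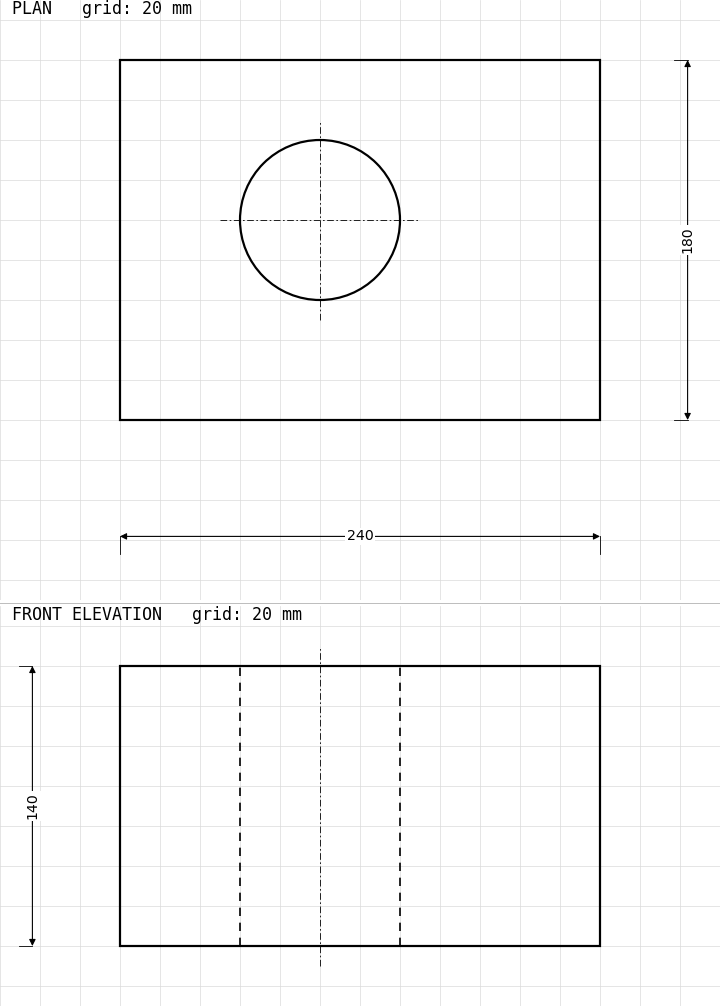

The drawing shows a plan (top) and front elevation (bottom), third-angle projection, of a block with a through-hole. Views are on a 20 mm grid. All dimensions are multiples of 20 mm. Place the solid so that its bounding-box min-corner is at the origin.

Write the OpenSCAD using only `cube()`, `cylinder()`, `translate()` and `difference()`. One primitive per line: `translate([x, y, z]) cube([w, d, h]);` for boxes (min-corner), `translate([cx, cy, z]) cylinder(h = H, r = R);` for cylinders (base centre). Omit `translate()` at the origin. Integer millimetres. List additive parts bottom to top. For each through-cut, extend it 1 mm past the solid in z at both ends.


difference() {
  cube([240, 180, 140]);
  translate([100, 100, -1]) cylinder(h = 142, r = 40);
}


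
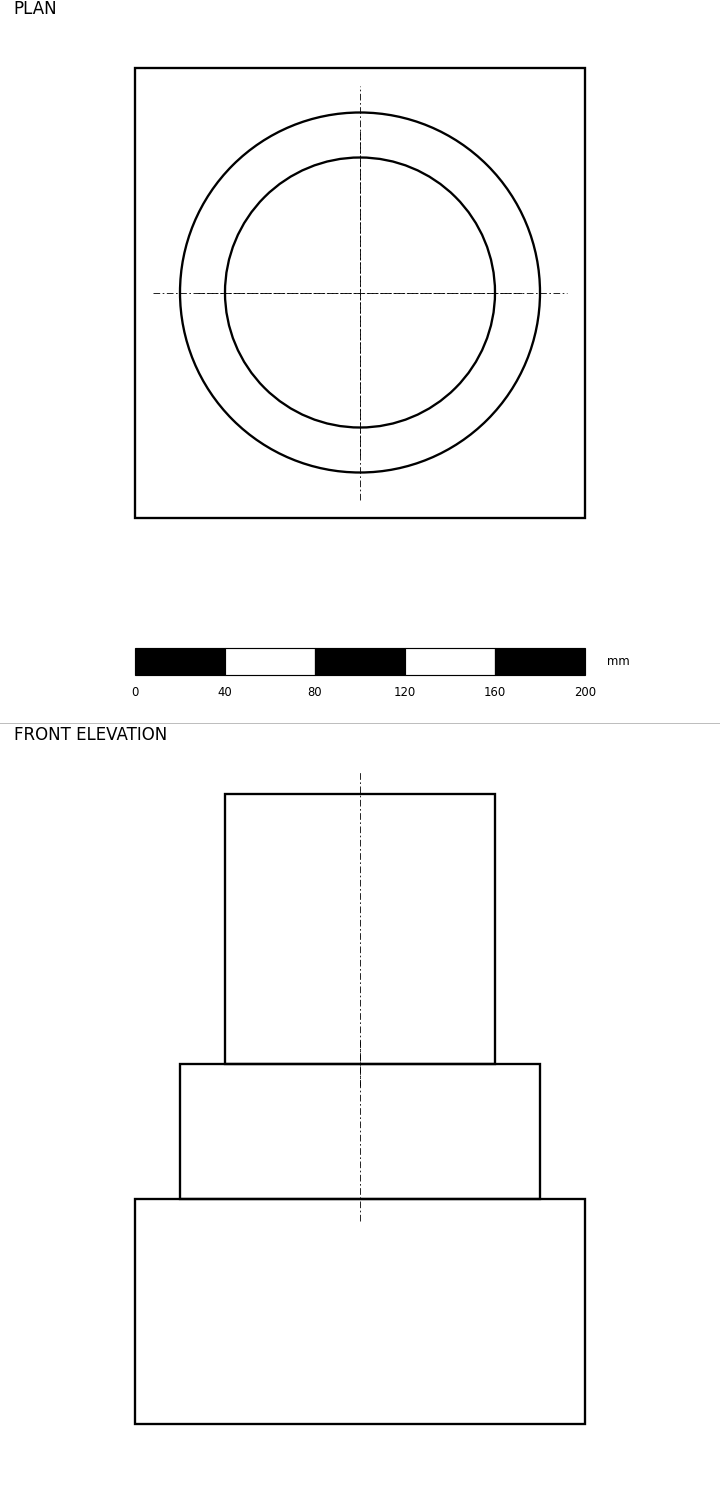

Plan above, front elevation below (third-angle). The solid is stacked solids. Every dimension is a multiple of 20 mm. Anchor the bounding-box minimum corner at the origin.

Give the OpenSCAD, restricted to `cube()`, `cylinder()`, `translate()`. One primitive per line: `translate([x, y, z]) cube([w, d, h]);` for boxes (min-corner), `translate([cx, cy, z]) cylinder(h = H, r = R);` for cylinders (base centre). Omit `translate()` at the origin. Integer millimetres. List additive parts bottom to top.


cube([200, 200, 100]);
translate([100, 100, 100]) cylinder(h = 60, r = 80);
translate([100, 100, 160]) cylinder(h = 120, r = 60);
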